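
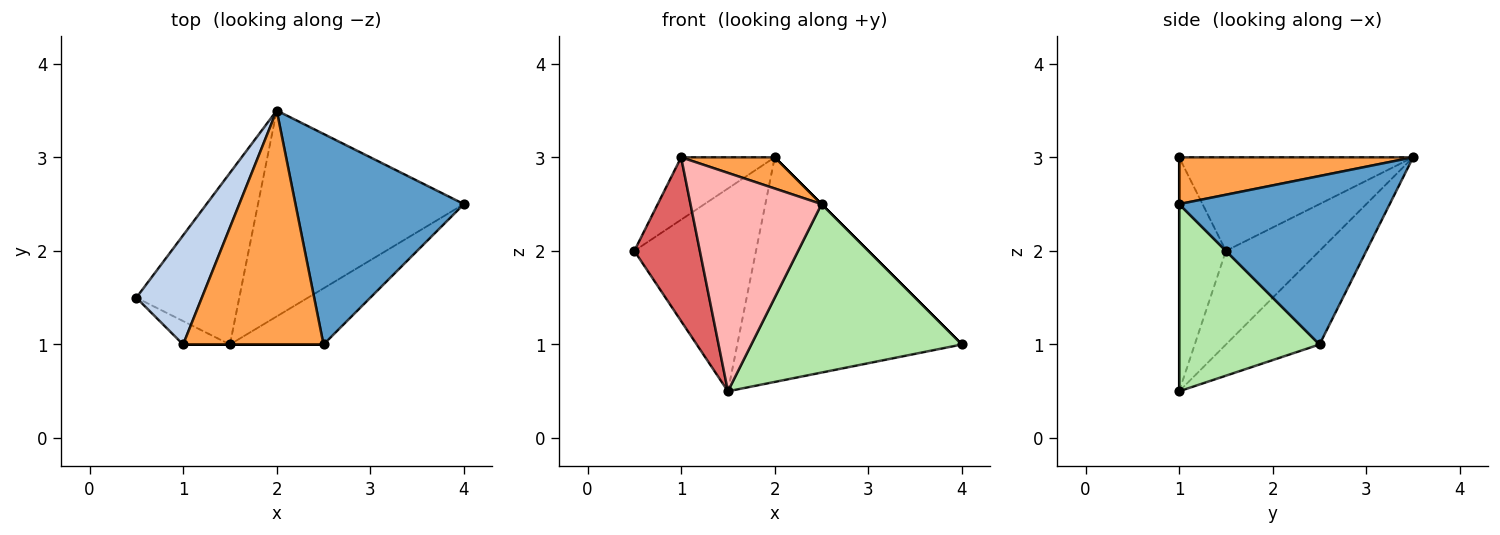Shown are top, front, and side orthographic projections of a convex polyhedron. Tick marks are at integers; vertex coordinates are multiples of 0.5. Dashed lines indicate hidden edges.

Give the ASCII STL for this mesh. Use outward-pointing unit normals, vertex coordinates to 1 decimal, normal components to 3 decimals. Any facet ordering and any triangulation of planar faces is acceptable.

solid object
 facet normal 0.707 0.000 0.707
  outer loop
   vertex 2.5 1.0 2.5
   vertex 4.0 2.5 1.0
   vertex 2.0 3.5 3.0
  endloop
 endfacet
 facet normal -0.778 0.311 0.545
  outer loop
   vertex 1.0 1.0 3.0
   vertex 2.0 3.5 3.0
   vertex 0.5 1.5 2.0
  endloop
 endfacet
 facet normal 0.314 -0.125 0.941
  outer loop
   vertex 1.0 1.0 3.0
   vertex 2.5 1.0 2.5
   vertex 2.0 3.5 3.0
  endloop
 endfacet
 facet normal -0.506 0.658 -0.557
  outer loop
   vertex 1.5 1.0 0.5
   vertex 0.5 1.5 2.0
   vertex 2.0 3.5 3.0
  endloop
 endfacet
 facet normal -0.294 0.705 -0.646
  outer loop
   vertex 1.5 1.0 0.5
   vertex 2.0 3.5 3.0
   vertex 4.0 2.5 1.0
  endloop
 endfacet
 facet normal 0.535 -0.802 -0.267
  outer loop
   vertex 1.5 1.0 0.5
   vertex 4.0 2.5 1.0
   vertex 2.5 1.0 2.5
  endloop
 endfacet
 facet normal -0.577 -0.808 -0.115
  outer loop
   vertex 1.5 1.0 0.5
   vertex 1.0 1.0 3.0
   vertex 0.5 1.5 2.0
  endloop
 endfacet
 facet normal 0.000 -1.000 0.000
  outer loop
   vertex 1.5 1.0 0.5
   vertex 2.5 1.0 2.5
   vertex 1.0 1.0 3.0
  endloop
 endfacet
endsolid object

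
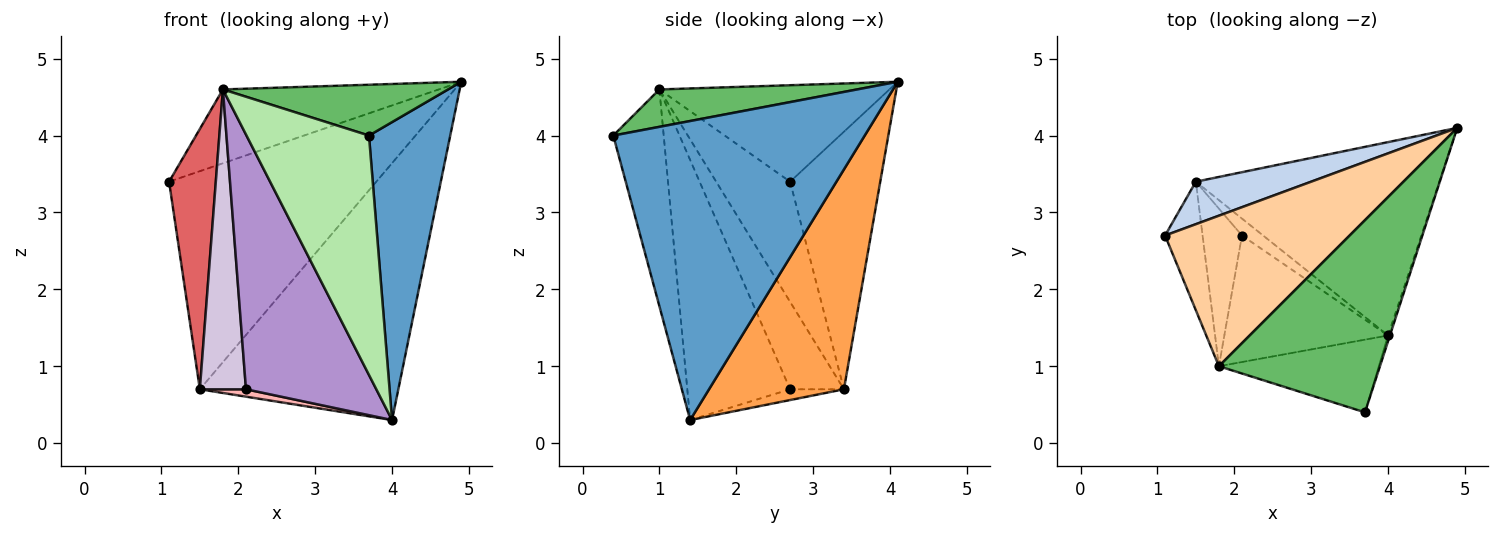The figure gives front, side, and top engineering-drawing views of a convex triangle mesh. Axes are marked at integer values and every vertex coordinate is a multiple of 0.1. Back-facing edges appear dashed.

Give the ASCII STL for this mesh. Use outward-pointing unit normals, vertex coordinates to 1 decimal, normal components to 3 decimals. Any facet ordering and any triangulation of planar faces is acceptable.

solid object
 facet normal 0.952 -0.307 -0.006
  outer loop
   vertex 4.0 1.4 0.3
   vertex 4.9 4.1 4.7
   vertex 3.7 0.4 4.0
  endloop
 endfacet
 facet normal -0.393 0.903 0.176
  outer loop
   vertex 1.5 3.4 0.7
   vertex 1.1 2.7 3.4
   vertex 4.9 4.1 4.7
  endloop
 endfacet
 facet normal 0.477 0.702 -0.528
  outer loop
   vertex 1.5 3.4 0.7
   vertex 4.9 4.1 4.7
   vertex 4.0 1.4 0.3
  endloop
 endfacet
 facet normal -0.425 0.399 0.813
  outer loop
   vertex 1.8 1.0 4.6
   vertex 4.9 4.1 4.7
   vertex 1.1 2.7 3.4
  endloop
 endfacet
 facet normal 0.219 -0.250 0.943
  outer loop
   vertex 1.8 1.0 4.6
   vertex 3.7 0.4 4.0
   vertex 4.9 4.1 4.7
  endloop
 endfacet
 facet normal -0.367 -0.890 -0.270
  outer loop
   vertex 1.8 1.0 4.6
   vertex 4.0 1.4 0.3
   vertex 3.7 0.4 4.0
  endloop
 endfacet
 facet normal -0.817 -0.517 -0.255
  outer loop
   vertex 1.8 1.0 4.6
   vertex 1.1 2.7 3.4
   vertex 1.5 3.4 0.7
  endloop
 endfacet
 facet normal -0.423 -0.362 -0.831
  outer loop
   vertex 2.1 2.7 0.7
   vertex 1.5 3.4 0.7
   vertex 4.0 1.4 0.3
  endloop
 endfacet
 facet normal -0.577 -0.732 -0.363
  outer loop
   vertex 2.1 2.7 0.7
   vertex 4.0 1.4 0.3
   vertex 1.8 1.0 4.6
  endloop
 endfacet
 facet normal -0.718 -0.616 -0.324
  outer loop
   vertex 2.1 2.7 0.7
   vertex 1.8 1.0 4.6
   vertex 1.5 3.4 0.7
  endloop
 endfacet
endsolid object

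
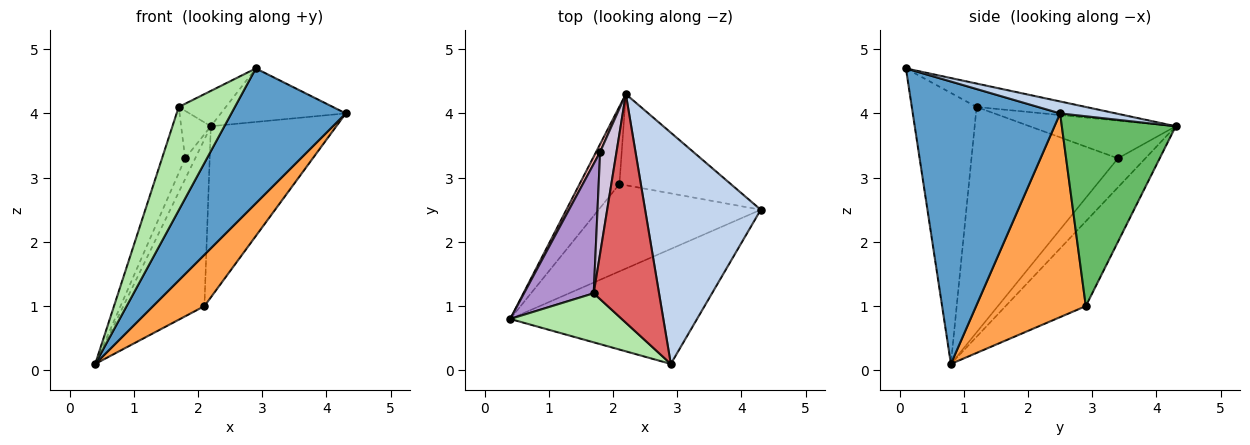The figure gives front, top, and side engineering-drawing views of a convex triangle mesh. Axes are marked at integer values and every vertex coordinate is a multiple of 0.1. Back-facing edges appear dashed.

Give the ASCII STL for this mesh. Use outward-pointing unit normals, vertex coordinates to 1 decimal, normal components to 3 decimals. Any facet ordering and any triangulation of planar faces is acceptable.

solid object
 facet normal 0.700 -0.543 -0.463
  outer loop
   vertex 2.9 0.1 4.7
   vertex 0.4 0.8 0.1
   vertex 4.3 2.5 4.0
  endloop
 endfacet
 facet normal 0.100 0.224 0.969
  outer loop
   vertex 2.9 0.1 4.7
   vertex 4.3 2.5 4.0
   vertex 2.2 4.3 3.8
  endloop
 endfacet
 facet normal 0.735 -0.344 -0.585
  outer loop
   vertex 2.1 2.9 1.0
   vertex 4.3 2.5 4.0
   vertex 0.4 0.8 0.1
  endloop
 endfacet
 facet normal -0.668 0.675 -0.314
  outer loop
   vertex 2.1 2.9 1.0
   vertex 0.4 0.8 0.1
   vertex 2.2 4.3 3.8
  endloop
 endfacet
 facet normal 0.625 0.689 -0.367
  outer loop
   vertex 2.1 2.9 1.0
   vertex 2.2 4.3 3.8
   vertex 4.3 2.5 4.0
  endloop
 endfacet
 facet normal -0.722 -0.625 0.297
  outer loop
   vertex 1.7 1.2 4.1
   vertex 0.4 0.8 0.1
   vertex 2.9 0.1 4.7
  endloop
 endfacet
 facet normal -0.334 0.144 0.932
  outer loop
   vertex 1.7 1.2 4.1
   vertex 2.9 0.1 4.7
   vertex 2.2 4.3 3.8
  endloop
 endfacet
 facet normal -0.931 0.342 0.130
  outer loop
   vertex 1.8 3.4 3.3
   vertex 2.2 4.3 3.8
   vertex 0.4 0.8 0.1
  endloop
 endfacet
 facet normal -0.945 0.149 0.292
  outer loop
   vertex 1.8 3.4 3.3
   vertex 0.4 0.8 0.1
   vertex 1.7 1.2 4.1
  endloop
 endfacet
 facet normal -0.902 0.183 0.391
  outer loop
   vertex 1.8 3.4 3.3
   vertex 1.7 1.2 4.1
   vertex 2.2 4.3 3.8
  endloop
 endfacet
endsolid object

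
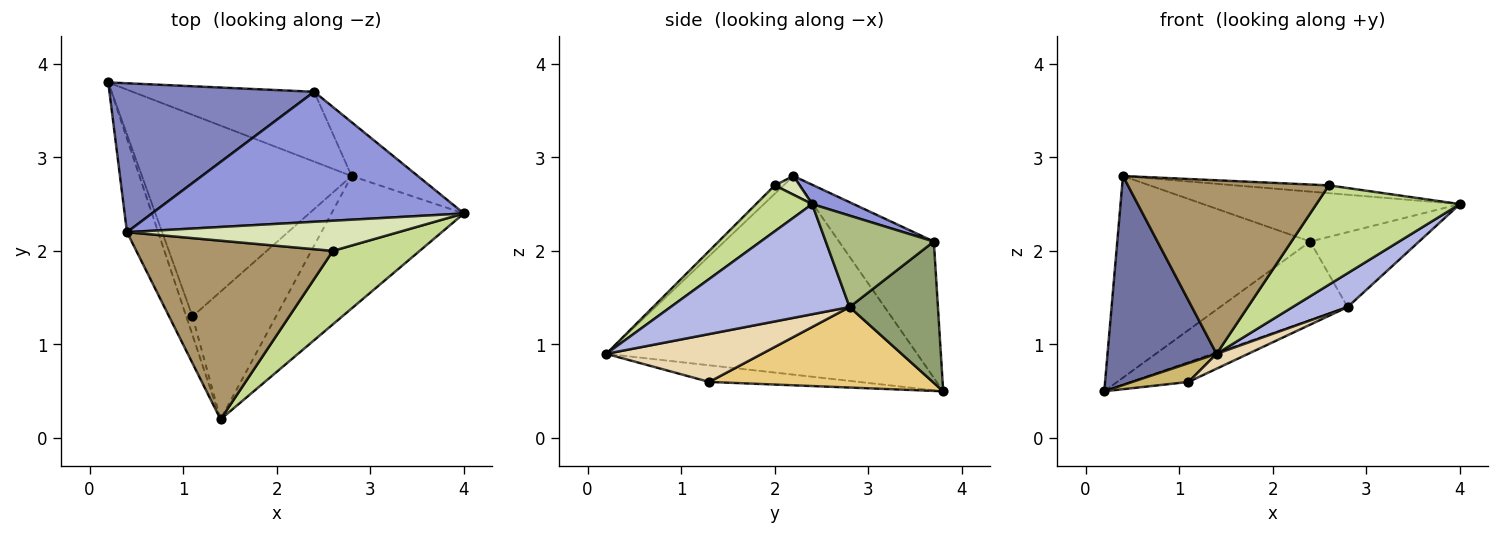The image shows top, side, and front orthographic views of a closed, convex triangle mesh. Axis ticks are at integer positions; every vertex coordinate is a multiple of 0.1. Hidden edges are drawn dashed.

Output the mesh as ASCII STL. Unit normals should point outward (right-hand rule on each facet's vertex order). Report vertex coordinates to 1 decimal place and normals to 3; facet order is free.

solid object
 facet normal -0.933 -0.327 -0.147
  outer loop
   vertex 0.4 2.2 2.8
   vertex 0.2 3.8 0.5
   vertex 1.4 0.2 0.9
  endloop
 endfacet
 facet normal -0.368 0.748 0.552
  outer loop
   vertex 2.4 3.7 2.1
   vertex 0.2 3.8 0.5
   vertex 0.4 2.2 2.8
  endloop
 endfacet
 facet normal 0.058 0.358 0.932
  outer loop
   vertex 2.4 3.7 2.1
   vertex 0.4 2.2 2.8
   vertex 4.0 2.4 2.5
  endloop
 endfacet
 facet normal 0.627 -0.193 -0.754
  outer loop
   vertex 2.8 2.8 1.4
   vertex 4.0 2.4 2.5
   vertex 1.4 0.2 0.9
  endloop
 endfacet
 facet normal 0.460 0.663 -0.590
  outer loop
   vertex 2.8 2.8 1.4
   vertex 0.2 3.8 0.5
   vertex 2.4 3.7 2.1
  endloop
 endfacet
 facet normal 0.627 0.632 -0.454
  outer loop
   vertex 2.8 2.8 1.4
   vertex 2.4 3.7 2.1
   vertex 4.0 2.4 2.5
  endloop
 endfacet
 facet normal 0.300 -0.767 0.567
  outer loop
   vertex 2.6 2.0 2.7
   vertex 1.4 0.2 0.9
   vertex 4.0 2.4 2.5
  endloop
 endfacet
 facet normal 0.067 0.250 0.966
  outer loop
   vertex 2.6 2.0 2.7
   vertex 4.0 2.4 2.5
   vertex 0.4 2.2 2.8
  endloop
 endfacet
 facet normal -0.031 -0.696 0.717
  outer loop
   vertex 2.6 2.0 2.7
   vertex 0.4 2.2 2.8
   vertex 1.4 0.2 0.9
  endloop
 endfacet
 facet normal -0.883 -0.331 -0.331
  outer loop
   vertex 1.1 1.3 0.6
   vertex 1.4 0.2 0.9
   vertex 0.2 3.8 0.5
  endloop
 endfacet
 facet normal 0.357 0.091 -0.930
  outer loop
   vertex 1.1 1.3 0.6
   vertex 0.2 3.8 0.5
   vertex 2.8 2.8 1.4
  endloop
 endfacet
 facet normal 0.495 -0.100 -0.863
  outer loop
   vertex 1.1 1.3 0.6
   vertex 2.8 2.8 1.4
   vertex 1.4 0.2 0.9
  endloop
 endfacet
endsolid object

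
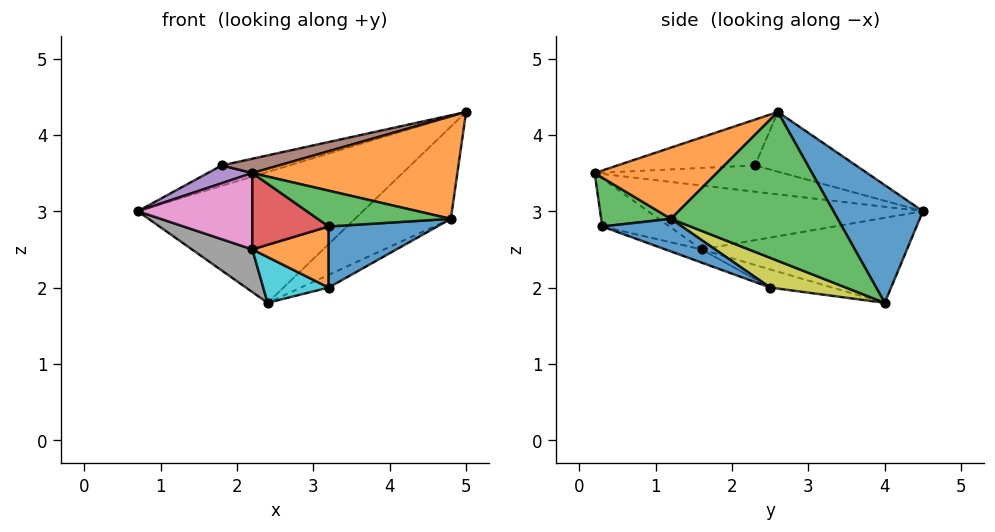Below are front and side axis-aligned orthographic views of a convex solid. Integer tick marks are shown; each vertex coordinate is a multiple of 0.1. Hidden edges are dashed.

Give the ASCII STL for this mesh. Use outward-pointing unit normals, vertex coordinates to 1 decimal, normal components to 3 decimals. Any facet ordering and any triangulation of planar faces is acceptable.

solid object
 facet normal 0.366 0.921 0.135
  outer loop
   vertex 2.4 4.0 1.8
   vertex 0.7 4.5 3.0
   vertex 5.0 2.6 4.3
  endloop
 endfacet
 facet normal 0.402 -0.675 0.618
  outer loop
   vertex 4.8 1.2 2.9
   vertex 5.0 2.6 4.3
   vertex 2.2 0.2 3.5
  endloop
 endfacet
 facet normal 0.736 0.423 -0.528
  outer loop
   vertex 4.8 1.2 2.9
   vertex 2.4 4.0 1.8
   vertex 5.0 2.6 4.3
  endloop
 endfacet
 facet normal -0.225 0.150 0.963
  outer loop
   vertex 1.8 2.3 3.6
   vertex 5.0 2.6 4.3
   vertex 0.7 4.5 3.0
  endloop
 endfacet
 facet normal -0.709 -0.168 0.685
  outer loop
   vertex 1.8 2.3 3.6
   vertex 0.7 4.5 3.0
   vertex 2.2 0.2 3.5
  endloop
 endfacet
 facet normal -0.205 -0.086 0.975
  outer loop
   vertex 1.8 2.3 3.6
   vertex 2.2 0.2 3.5
   vertex 5.0 2.6 4.3
  endloop
 endfacet
 facet normal -0.813 -0.339 -0.474
  outer loop
   vertex 2.2 1.6 2.5
   vertex 2.2 0.2 3.5
   vertex 0.7 4.5 3.0
  endloop
 endfacet
 facet normal -0.602 -0.177 -0.779
  outer loop
   vertex 2.2 1.6 2.5
   vertex 0.7 4.5 3.0
   vertex 2.4 4.0 1.8
  endloop
 endfacet
 facet normal 0.610 0.224 -0.761
  outer loop
   vertex 3.2 2.5 2.0
   vertex 2.4 4.0 1.8
   vertex 4.8 1.2 2.9
  endloop
 endfacet
 facet normal -0.241 -0.253 -0.937
  outer loop
   vertex 3.2 2.5 2.0
   vertex 2.2 1.6 2.5
   vertex 2.4 4.0 1.8
  endloop
 endfacet
 facet normal 0.243 -0.331 -0.912
  outer loop
   vertex 3.2 0.3 2.8
   vertex 3.2 2.5 2.0
   vertex 4.8 1.2 2.9
  endloop
 endfacet
 facet normal -0.160 -0.337 -0.928
  outer loop
   vertex 3.2 0.3 2.8
   vertex 2.2 1.6 2.5
   vertex 3.2 2.5 2.0
  endloop
 endfacet
 facet normal 0.409 -0.780 0.473
  outer loop
   vertex 3.2 0.3 2.8
   vertex 4.8 1.2 2.9
   vertex 2.2 0.2 3.5
  endloop
 endfacet
 facet normal -0.455 -0.517 -0.724
  outer loop
   vertex 3.2 0.3 2.8
   vertex 2.2 0.2 3.5
   vertex 2.2 1.6 2.5
  endloop
 endfacet
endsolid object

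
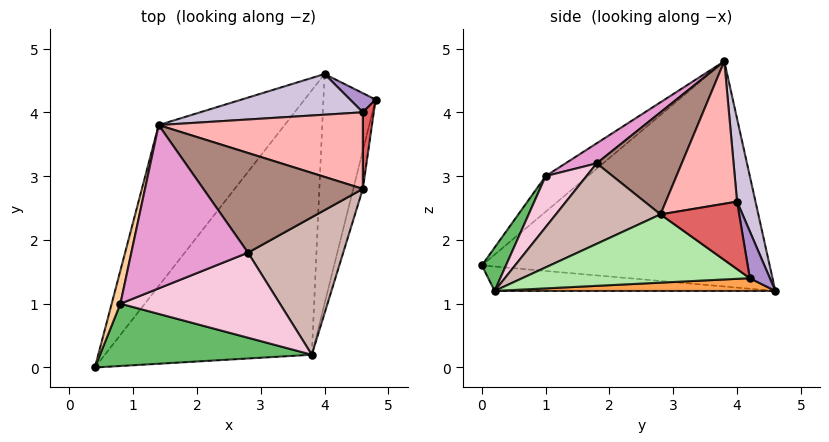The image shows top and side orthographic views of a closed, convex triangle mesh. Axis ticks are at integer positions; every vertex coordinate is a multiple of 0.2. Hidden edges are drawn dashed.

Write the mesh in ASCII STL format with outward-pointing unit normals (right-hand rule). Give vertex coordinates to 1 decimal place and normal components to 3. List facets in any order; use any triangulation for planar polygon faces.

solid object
 facet normal -0.735 0.539 -0.411
  outer loop
   vertex 4.0 4.6 1.2
   vertex 0.4 0.0 1.6
   vertex 1.4 3.8 4.8
  endloop
 endfacet
 facet normal -0.117 0.005 -0.993
  outer loop
   vertex 3.8 0.2 1.2
   vertex 0.4 0.0 1.6
   vertex 4.0 4.6 1.2
  endloop
 endfacet
 facet normal 0.237 -0.011 -0.971
  outer loop
   vertex 3.8 0.2 1.2
   vertex 4.0 4.6 1.2
   vertex 4.8 4.2 1.4
  endloop
 endfacet
 facet normal -0.970 0.055 0.238
  outer loop
   vertex 0.8 1.0 3.0
   vertex 1.4 3.8 4.8
   vertex 0.4 0.0 1.6
  endloop
 endfacet
 facet normal 0.114 -0.824 0.556
  outer loop
   vertex 0.8 1.0 3.0
   vertex 0.4 0.0 1.6
   vertex 3.8 0.2 1.2
  endloop
 endfacet
 facet normal 0.963 -0.234 -0.135
  outer loop
   vertex 4.6 2.8 2.4
   vertex 3.8 0.2 1.2
   vertex 4.8 4.2 1.4
  endloop
 endfacet
 facet normal 0.987 -0.027 0.160
  outer loop
   vertex 4.6 4.0 2.6
   vertex 4.6 2.8 2.4
   vertex 4.8 4.2 1.4
  endloop
 endfacet
 facet normal 0.567 -0.135 0.812
  outer loop
   vertex 4.6 4.0 2.6
   vertex 1.4 3.8 4.8
   vertex 4.6 2.8 2.4
  endloop
 endfacet
 facet normal 0.393 0.894 0.215
  outer loop
   vertex 4.6 4.0 2.6
   vertex 4.8 4.2 1.4
   vertex 4.0 4.6 1.2
  endloop
 endfacet
 facet normal 0.167 0.930 0.327
  outer loop
   vertex 4.6 4.0 2.6
   vertex 4.0 4.6 1.2
   vertex 1.4 3.8 4.8
  endloop
 endfacet
 facet normal 0.517 -0.284 0.808
  outer loop
   vertex 2.8 1.8 3.2
   vertex 4.6 2.8 2.4
   vertex 1.4 3.8 4.8
  endloop
 endfacet
 facet normal 0.565 -0.483 0.669
  outer loop
   vertex 2.8 1.8 3.2
   vertex 3.8 0.2 1.2
   vertex 4.6 2.8 2.4
  endloop
 endfacet
 facet normal 0.141 -0.557 0.819
  outer loop
   vertex 2.8 1.8 3.2
   vertex 1.4 3.8 4.8
   vertex 0.8 1.0 3.0
  endloop
 endfacet
 facet normal 0.216 -0.707 0.673
  outer loop
   vertex 2.8 1.8 3.2
   vertex 0.8 1.0 3.0
   vertex 3.8 0.2 1.2
  endloop
 endfacet
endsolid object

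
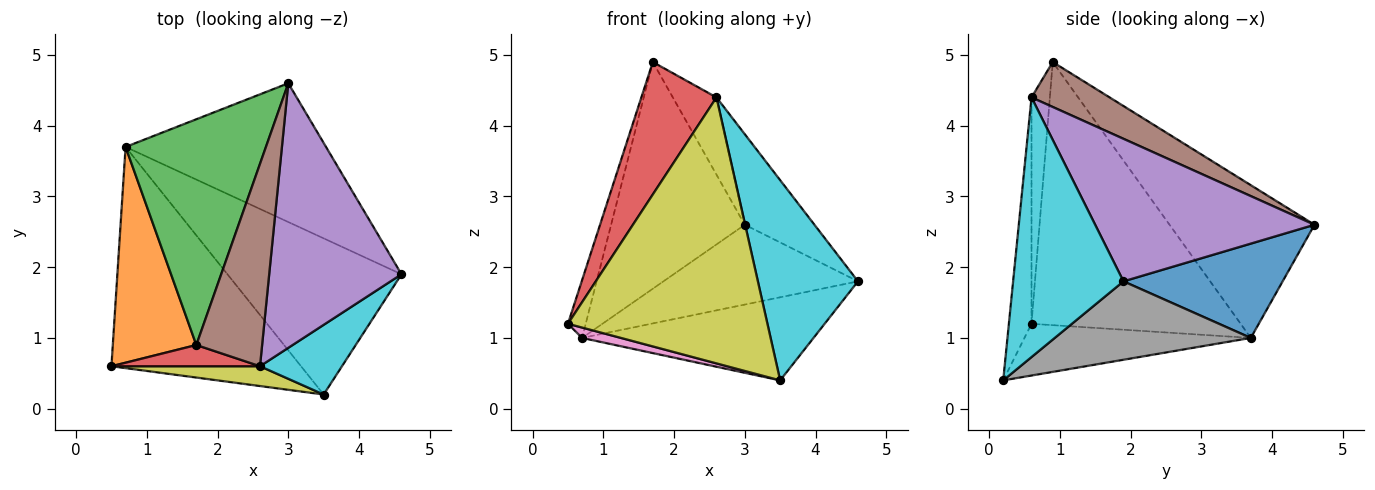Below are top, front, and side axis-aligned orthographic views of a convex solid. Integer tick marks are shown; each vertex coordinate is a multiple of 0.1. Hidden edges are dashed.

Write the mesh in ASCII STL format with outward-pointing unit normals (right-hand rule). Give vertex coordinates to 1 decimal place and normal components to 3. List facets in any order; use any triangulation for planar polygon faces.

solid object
 facet normal 0.378 0.462 -0.803
  outer loop
   vertex 0.7 3.7 1.0
   vertex 3.0 4.6 2.6
   vertex 4.6 1.9 1.8
  endloop
 endfacet
 facet normal -0.950 0.081 0.302
  outer loop
   vertex 0.7 3.7 1.0
   vertex 0.5 0.6 1.2
   vertex 1.7 0.9 4.9
  endloop
 endfacet
 facet normal -0.609 0.562 0.560
  outer loop
   vertex 0.7 3.7 1.0
   vertex 1.7 0.9 4.9
   vertex 3.0 4.6 2.6
  endloop
 endfacet
 facet normal -0.234 -0.960 0.154
  outer loop
   vertex 2.6 0.6 4.4
   vertex 1.7 0.9 4.9
   vertex 0.5 0.6 1.2
  endloop
 endfacet
 facet normal 0.714 0.227 0.663
  outer loop
   vertex 2.6 0.6 4.4
   vertex 4.6 1.9 1.8
   vertex 3.0 4.6 2.6
  endloop
 endfacet
 facet normal 0.538 0.301 0.788
  outer loop
   vertex 2.6 0.6 4.4
   vertex 3.0 4.6 2.6
   vertex 1.7 0.9 4.9
  endloop
 endfacet
 facet normal -0.263 -0.045 -0.964
  outer loop
   vertex 3.5 0.2 0.4
   vertex 0.5 0.6 1.2
   vertex 0.7 3.7 1.0
  endloop
 endfacet
 facet normal 0.370 0.436 -0.820
  outer loop
   vertex 3.5 0.2 0.4
   vertex 0.7 3.7 1.0
   vertex 4.6 1.9 1.8
  endloop
 endfacet
 facet normal -0.112 -0.991 0.074
  outer loop
   vertex 3.5 0.2 0.4
   vertex 2.6 0.6 4.4
   vertex 0.5 0.6 1.2
  endloop
 endfacet
 facet normal 0.721 -0.654 0.228
  outer loop
   vertex 3.5 0.2 0.4
   vertex 4.6 1.9 1.8
   vertex 2.6 0.6 4.4
  endloop
 endfacet
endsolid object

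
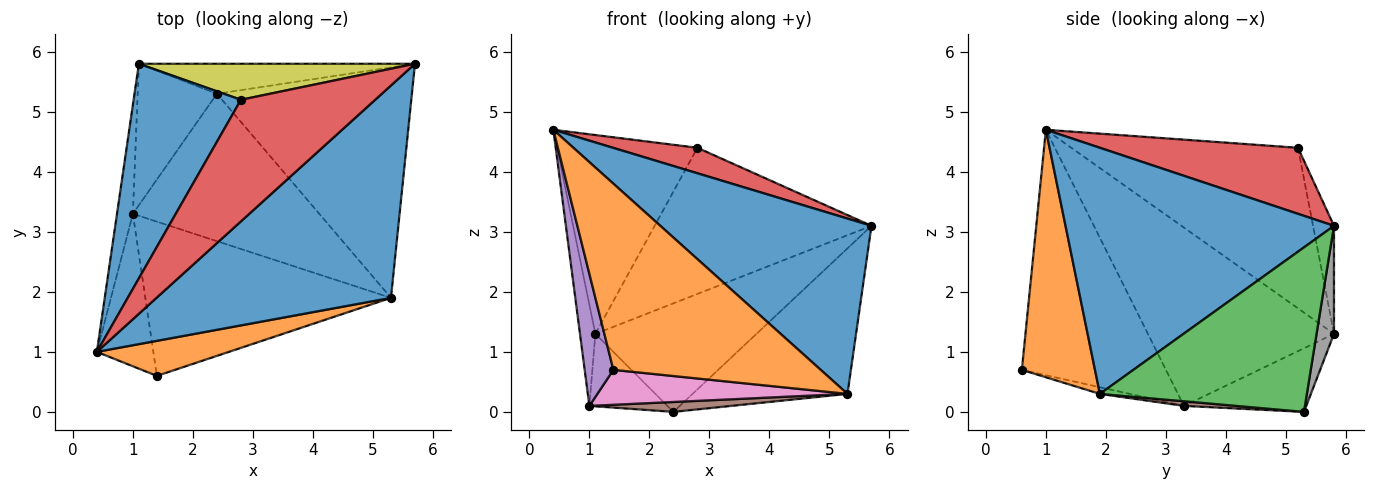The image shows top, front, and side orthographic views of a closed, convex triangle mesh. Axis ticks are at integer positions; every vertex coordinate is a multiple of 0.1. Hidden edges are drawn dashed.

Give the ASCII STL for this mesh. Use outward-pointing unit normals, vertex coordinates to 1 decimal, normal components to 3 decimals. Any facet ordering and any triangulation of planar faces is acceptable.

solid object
 facet normal 0.629 -0.495 0.599
  outer loop
   vertex 5.3 1.9 0.3
   vertex 5.7 5.8 3.1
   vertex 0.4 1.0 4.7
  endloop
 endfacet
 facet normal 0.327 -0.929 0.175
  outer loop
   vertex 5.3 1.9 0.3
   vertex 0.4 1.0 4.7
   vertex 1.4 0.6 0.7
  endloop
 endfacet
 facet normal 0.581 0.435 -0.688
  outer loop
   vertex 5.3 1.9 0.3
   vertex 2.4 5.3 0.0
   vertex 5.7 5.8 3.1
  endloop
 endfacet
 facet normal 0.434 -0.185 0.882
  outer loop
   vertex 2.8 5.2 4.4
   vertex 0.4 1.0 4.7
   vertex 5.7 5.8 3.1
  endloop
 endfacet
 facet normal -0.957 -0.191 -0.220
  outer loop
   vertex 1.0 3.3 0.1
   vertex 1.4 0.6 0.7
   vertex 0.4 1.0 4.7
  endloop
 endfacet
 facet normal 0.025 -0.067 -0.997
  outer loop
   vertex 1.0 3.3 0.1
   vertex 2.4 5.3 0.0
   vertex 5.3 1.9 0.3
  endloop
 endfacet
 facet normal -0.026 -0.221 -0.975
  outer loop
   vertex 1.0 3.3 0.1
   vertex 5.3 1.9 0.3
   vertex 1.4 0.6 0.7
  endloop
 endfacet
 facet normal 0.104 0.959 -0.265
  outer loop
   vertex 1.1 5.8 1.3
   vertex 5.7 5.8 3.1
   vertex 2.4 5.3 0.0
  endloop
 endfacet
 facet normal -0.093 0.967 0.238
  outer loop
   vertex 1.1 5.8 1.3
   vertex 2.8 5.2 4.4
   vertex 5.7 5.8 3.1
  endloop
 endfacet
 facet normal -0.581 0.371 -0.724
  outer loop
   vertex 1.1 5.8 1.3
   vertex 2.4 5.3 0.0
   vertex 1.0 3.3 0.1
  endloop
 endfacet
 facet normal -0.739 0.458 0.494
  outer loop
   vertex 1.1 5.8 1.3
   vertex 0.4 1.0 4.7
   vertex 2.8 5.2 4.4
  endloop
 endfacet
 facet normal -0.993 0.082 -0.088
  outer loop
   vertex 1.1 5.8 1.3
   vertex 1.0 3.3 0.1
   vertex 0.4 1.0 4.7
  endloop
 endfacet
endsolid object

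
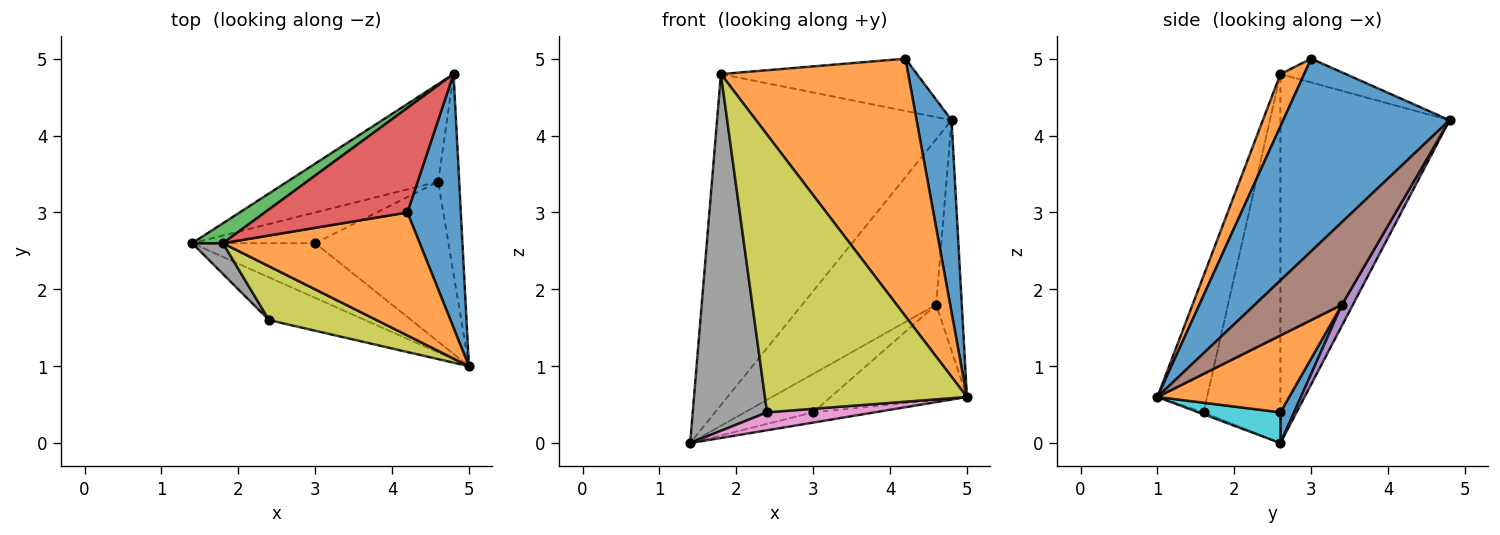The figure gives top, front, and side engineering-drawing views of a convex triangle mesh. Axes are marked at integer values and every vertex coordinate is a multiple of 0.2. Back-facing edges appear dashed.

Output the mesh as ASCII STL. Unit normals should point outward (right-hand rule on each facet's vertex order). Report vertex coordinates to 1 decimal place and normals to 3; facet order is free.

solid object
 facet normal 0.944 -0.198 0.262
  outer loop
   vertex 4.2 3.0 5.0
   vertex 5.0 1.0 0.6
   vertex 4.8 4.8 4.2
  endloop
 endfacet
 facet normal 0.114 -0.897 0.428
  outer loop
   vertex 1.8 2.6 4.8
   vertex 5.0 1.0 0.6
   vertex 4.2 3.0 5.0
  endloop
 endfacet
 facet normal -0.584 0.810 0.049
  outer loop
   vertex 1.8 2.6 4.8
   vertex 4.8 4.8 4.2
   vertex 1.4 2.6 0.0
  endloop
 endfacet
 facet normal -0.147 0.442 0.885
  outer loop
   vertex 1.8 2.6 4.8
   vertex 4.2 3.0 5.0
   vertex 4.8 4.8 4.2
  endloop
 endfacet
 facet normal 0.070 0.859 -0.507
  outer loop
   vertex 4.6 3.4 1.8
   vertex 1.4 2.6 0.0
   vertex 4.8 4.8 4.2
  endloop
 endfacet
 facet normal 0.932 0.274 -0.238
  outer loop
   vertex 4.6 3.4 1.8
   vertex 4.8 4.8 4.2
   vertex 5.0 1.0 0.6
  endloop
 endfacet
 facet normal -0.018 -0.387 -0.922
  outer loop
   vertex 2.4 1.6 0.4
   vertex 1.4 2.6 0.0
   vertex 5.0 1.0 0.6
  endloop
 endfacet
 facet normal -0.718 -0.694 0.060
  outer loop
   vertex 2.4 1.6 0.4
   vertex 1.8 2.6 4.8
   vertex 1.4 2.6 0.0
  endloop
 endfacet
 facet normal -0.234 -0.954 0.185
  outer loop
   vertex 2.4 1.6 0.4
   vertex 5.0 1.0 0.6
   vertex 1.8 2.6 4.8
  endloop
 endfacet
 facet normal 0.239 0.179 -0.954
  outer loop
   vertex 3.0 2.6 0.4
   vertex 5.0 1.0 0.6
   vertex 1.4 2.6 0.0
  endloop
 endfacet
 facet normal 0.154 0.772 -0.617
  outer loop
   vertex 3.0 2.6 0.4
   vertex 1.4 2.6 0.0
   vertex 4.6 3.4 1.8
  endloop
 endfacet
 facet normal 0.444 0.459 -0.770
  outer loop
   vertex 3.0 2.6 0.4
   vertex 4.6 3.4 1.8
   vertex 5.0 1.0 0.6
  endloop
 endfacet
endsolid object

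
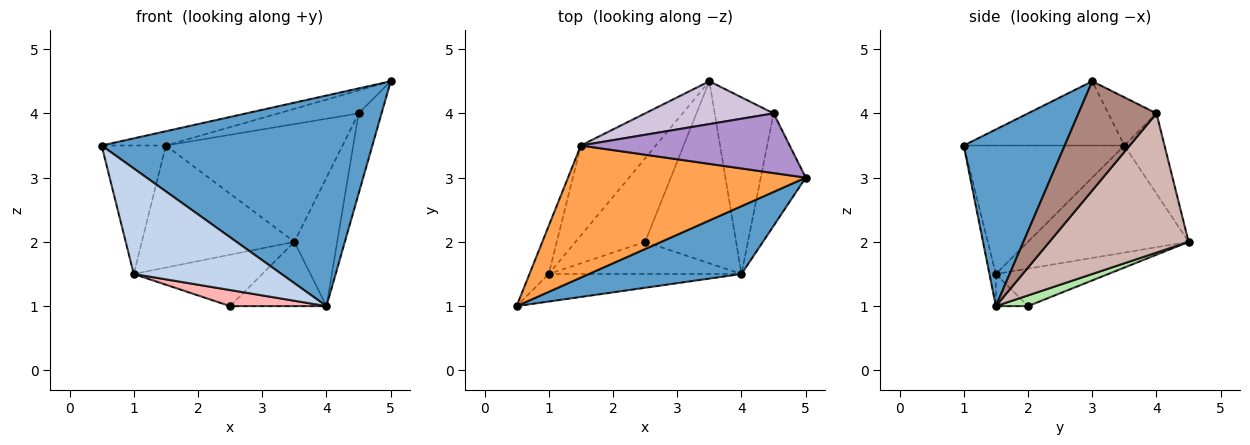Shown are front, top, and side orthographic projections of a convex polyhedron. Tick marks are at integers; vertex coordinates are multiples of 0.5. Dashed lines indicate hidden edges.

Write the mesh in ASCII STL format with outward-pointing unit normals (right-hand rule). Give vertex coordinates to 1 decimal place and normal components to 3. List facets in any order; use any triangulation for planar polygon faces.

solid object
 facet normal 0.334 -0.897 0.289
  outer loop
   vertex 4.0 1.5 1.0
   vertex 5.0 3.0 4.5
   vertex 0.5 1.0 3.5
  endloop
 endfacet
 facet normal -0.042 -0.967 -0.252
  outer loop
   vertex 1.0 1.5 1.5
   vertex 4.0 1.5 1.0
   vertex 0.5 1.0 3.5
  endloop
 endfacet
 facet normal -0.259 0.104 0.960
  outer loop
   vertex 1.5 3.5 3.5
   vertex 0.5 1.0 3.5
   vertex 5.0 3.0 4.5
  endloop
 endfacet
 facet normal -0.920 0.368 -0.138
  outer loop
   vertex 1.5 3.5 3.5
   vertex 1.0 1.5 1.5
   vertex 0.5 1.0 3.5
  endloop
 endfacet
 facet normal -0.647 0.614 -0.453
  outer loop
   vertex 1.5 3.5 3.5
   vertex 3.5 4.5 2.0
   vertex 1.0 1.5 1.5
  endloop
 endfacet
 facet normal 0.110 0.331 -0.937
  outer loop
   vertex 2.5 2.0 1.0
   vertex 3.5 4.5 2.0
   vertex 4.0 1.5 1.0
  endloop
 endfacet
 facet normal -0.417 0.476 -0.774
  outer loop
   vertex 2.5 2.0 1.0
   vertex 1.0 1.5 1.5
   vertex 3.5 4.5 2.0
  endloop
 endfacet
 facet normal -0.147 -0.442 -0.885
  outer loop
   vertex 2.5 2.0 1.0
   vertex 4.0 1.5 1.0
   vertex 1.0 1.5 1.5
  endloop
 endfacet
 facet normal -0.211 0.351 0.912
  outer loop
   vertex 4.5 4.0 4.0
   vertex 1.5 3.5 3.5
   vertex 5.0 3.0 4.5
  endloop
 endfacet
 facet normal -0.209 0.919 0.334
  outer loop
   vertex 4.5 4.0 4.0
   vertex 3.5 4.5 2.0
   vertex 1.5 3.5 3.5
  endloop
 endfacet
 facet normal 0.892 0.262 -0.367
  outer loop
   vertex 4.5 4.0 4.0
   vertex 5.0 3.0 4.5
   vertex 4.0 1.5 1.0
  endloop
 endfacet
 facet normal 0.886 0.273 -0.375
  outer loop
   vertex 4.5 4.0 4.0
   vertex 4.0 1.5 1.0
   vertex 3.5 4.5 2.0
  endloop
 endfacet
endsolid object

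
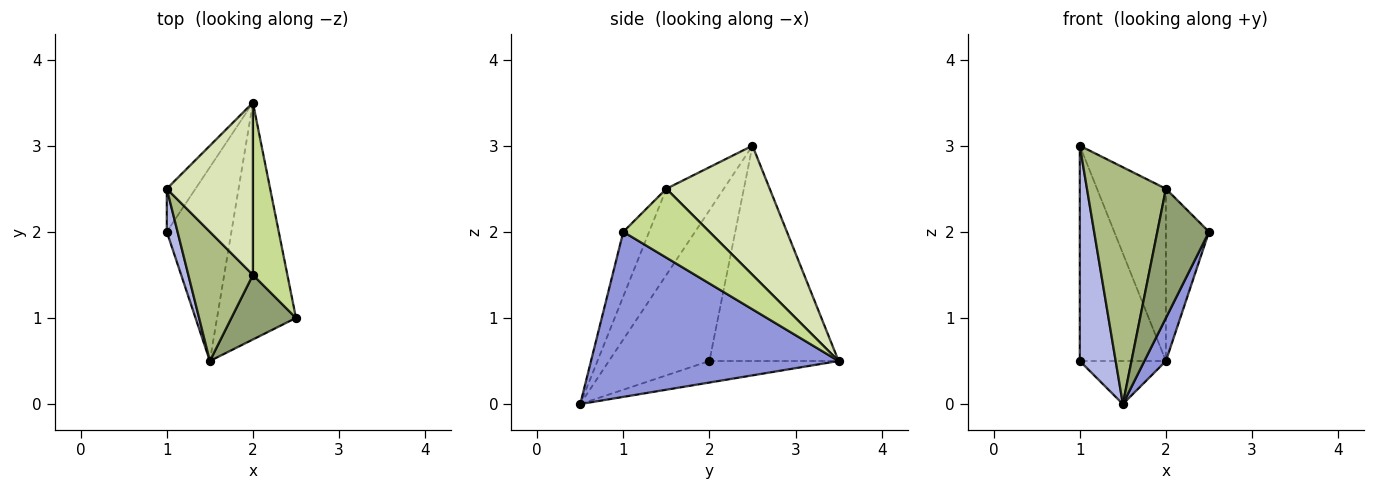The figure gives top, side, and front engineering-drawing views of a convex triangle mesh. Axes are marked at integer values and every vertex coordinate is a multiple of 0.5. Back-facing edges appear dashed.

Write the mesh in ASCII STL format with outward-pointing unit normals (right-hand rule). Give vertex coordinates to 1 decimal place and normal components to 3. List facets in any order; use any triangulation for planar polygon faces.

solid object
 facet normal -0.827 0.551 -0.110
  outer loop
   vertex 1.0 2.5 3.0
   vertex 2.0 3.5 0.5
   vertex 1.0 2.0 0.5
  endloop
 endfacet
 facet normal -0.309 0.206 -0.928
  outer loop
   vertex 1.5 0.5 0.0
   vertex 1.0 2.0 0.5
   vertex 2.0 3.5 0.5
  endloop
 endfacet
 facet normal 0.899 -0.078 -0.430
  outer loop
   vertex 1.5 0.5 0.0
   vertex 2.0 3.5 0.5
   vertex 2.5 1.0 2.0
  endloop
 endfacet
 facet normal -0.940 -0.336 0.067
  outer loop
   vertex 1.5 0.5 0.0
   vertex 1.0 2.5 3.0
   vertex 1.0 2.0 0.5
  endloop
 endfacet
 facet normal -0.408 -0.816 0.408
  outer loop
   vertex 2.0 1.5 2.5
   vertex 1.5 0.5 0.0
   vertex 2.5 1.0 2.0
  endloop
 endfacet
 facet normal -0.538 -0.740 0.404
  outer loop
   vertex 2.0 1.5 2.5
   vertex 1.0 2.5 3.0
   vertex 1.5 0.5 0.0
  endloop
 endfacet
 facet normal 0.816 0.408 0.408
  outer loop
   vertex 2.0 1.5 2.5
   vertex 2.5 1.0 2.0
   vertex 2.0 3.5 0.5
  endloop
 endfacet
 facet normal 0.728 0.485 0.485
  outer loop
   vertex 2.0 1.5 2.5
   vertex 2.0 3.5 0.5
   vertex 1.0 2.5 3.0
  endloop
 endfacet
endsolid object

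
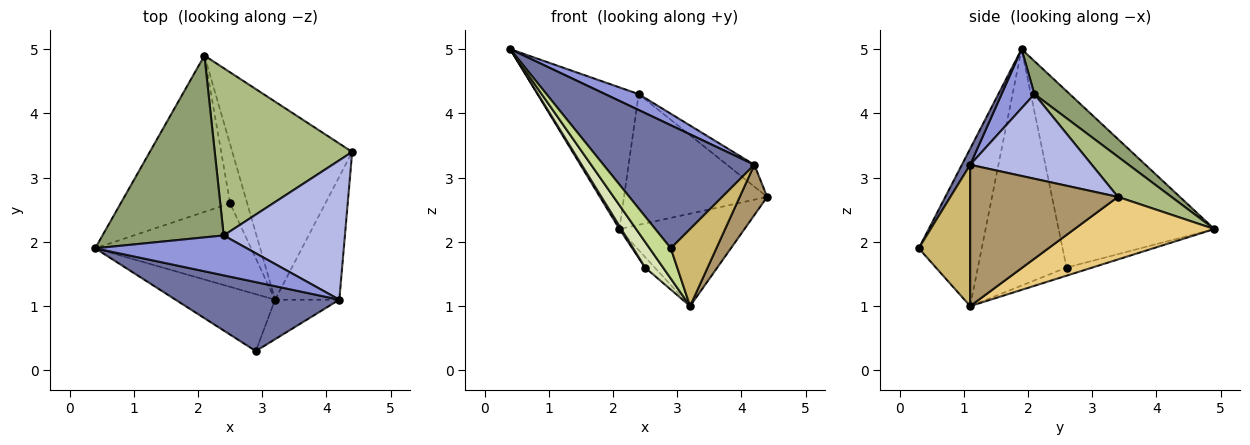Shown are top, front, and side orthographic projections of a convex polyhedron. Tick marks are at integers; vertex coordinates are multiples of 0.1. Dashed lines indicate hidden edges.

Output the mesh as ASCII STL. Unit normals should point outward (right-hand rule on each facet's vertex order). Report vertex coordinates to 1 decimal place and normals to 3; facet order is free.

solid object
 facet normal 0.048 -0.871 0.488
  outer loop
   vertex 4.2 1.1 3.2
   vertex 0.4 1.9 5.0
   vertex 2.9 0.3 1.9
  endloop
 endfacet
 facet normal -0.850 -0.010 -0.527
  outer loop
   vertex 2.5 2.6 1.6
   vertex 0.4 1.9 5.0
   vertex 2.1 4.9 2.2
  endloop
 endfacet
 facet normal 0.341 -0.348 0.873
  outer loop
   vertex 2.4 2.1 4.3
   vertex 0.4 1.9 5.0
   vertex 4.2 1.1 3.2
  endloop
 endfacet
 facet normal 0.568 0.127 0.813
  outer loop
   vertex 2.4 2.1 4.3
   vertex 4.2 1.1 3.2
   vertex 4.4 3.4 2.7
  endloop
 endfacet
 facet normal 0.210 0.601 0.771
  outer loop
   vertex 2.4 2.1 4.3
   vertex 2.1 4.9 2.2
   vertex 0.4 1.9 5.0
  endloop
 endfacet
 facet normal 0.224 0.600 0.768
  outer loop
   vertex 2.4 2.1 4.3
   vertex 4.4 3.4 2.7
   vertex 2.1 4.9 2.2
  endloop
 endfacet
 facet normal -0.813 -0.274 -0.514
  outer loop
   vertex 3.2 1.1 1.0
   vertex 2.9 0.3 1.9
   vertex 0.4 1.9 5.0
  endloop
 endfacet
 facet normal -0.823 -0.167 -0.543
  outer loop
   vertex 3.2 1.1 1.0
   vertex 0.4 1.9 5.0
   vertex 2.5 2.6 1.6
  endloop
 endfacet
 facet normal 0.898 -0.167 -0.408
  outer loop
   vertex 3.2 1.1 1.0
   vertex 4.4 3.4 2.7
   vertex 4.2 1.1 3.2
  endloop
 endfacet
 facet normal 0.708 -0.628 -0.322
  outer loop
   vertex 3.2 1.1 1.0
   vertex 4.2 1.1 3.2
   vertex 2.9 0.3 1.9
  endloop
 endfacet
 facet normal 0.427 0.382 -0.819
  outer loop
   vertex 3.2 1.1 1.0
   vertex 2.1 4.9 2.2
   vertex 4.4 3.4 2.7
  endloop
 endfacet
 facet normal -0.424 0.159 -0.892
  outer loop
   vertex 3.2 1.1 1.0
   vertex 2.5 2.6 1.6
   vertex 2.1 4.9 2.2
  endloop
 endfacet
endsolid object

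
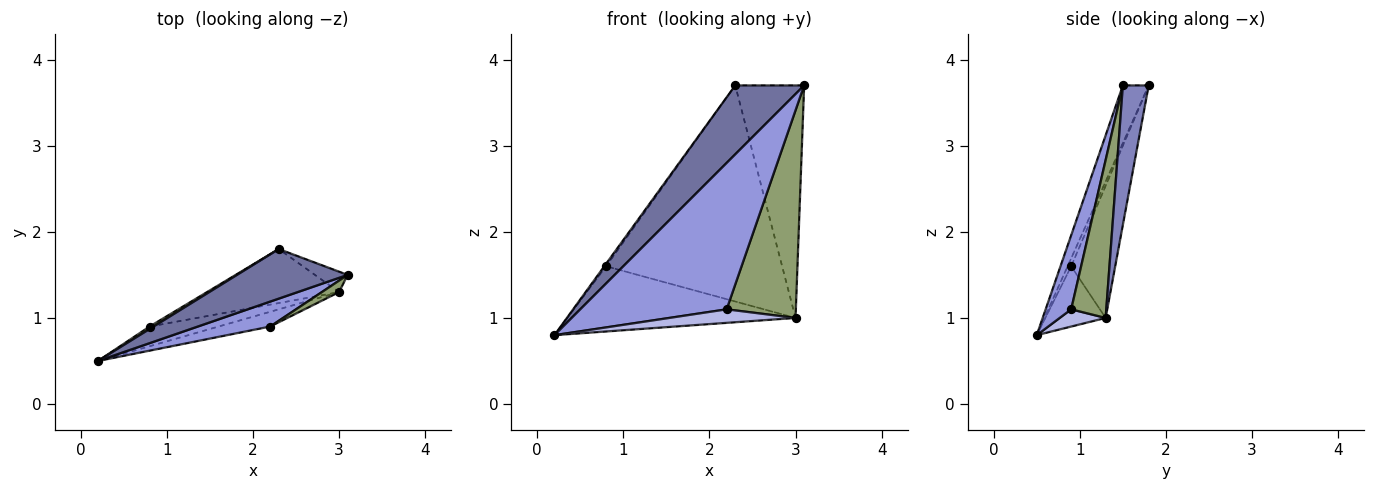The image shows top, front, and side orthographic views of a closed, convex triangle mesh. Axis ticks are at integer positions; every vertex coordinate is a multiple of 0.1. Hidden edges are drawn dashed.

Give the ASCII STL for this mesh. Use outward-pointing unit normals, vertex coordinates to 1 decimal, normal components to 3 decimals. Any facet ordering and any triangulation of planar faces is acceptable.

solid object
 facet normal -0.291 -0.776 0.559
  outer loop
   vertex 2.3 1.8 3.7
   vertex 0.2 0.5 0.8
   vertex 3.1 1.5 3.7
  endloop
 endfacet
 facet normal 0.350 0.933 -0.082
  outer loop
   vertex 3.0 1.3 1.0
   vertex 2.3 1.8 3.7
   vertex 3.1 1.5 3.7
  endloop
 endfacet
 facet normal 0.169 -0.972 0.166
  outer loop
   vertex 2.2 0.9 1.1
   vertex 3.1 1.5 3.7
   vertex 0.2 0.5 0.8
  endloop
 endfacet
 facet normal 0.239 -0.656 -0.716
  outer loop
   vertex 2.2 0.9 1.1
   vertex 0.2 0.5 0.8
   vertex 3.0 1.3 1.0
  endloop
 endfacet
 facet normal 0.452 -0.891 0.049
  outer loop
   vertex 2.2 0.9 1.1
   vertex 3.0 1.3 1.0
   vertex 3.1 1.5 3.7
  endloop
 endfacet
 facet normal -0.816 0.408 0.408
  outer loop
   vertex 0.8 0.9 1.6
   vertex 0.2 0.5 0.8
   vertex 2.3 1.8 3.7
  endloop
 endfacet
 facet normal -0.245 0.928 -0.280
  outer loop
   vertex 0.8 0.9 1.6
   vertex 3.0 1.3 1.0
   vertex 0.2 0.5 0.8
  endloop
 endfacet
 facet normal -0.236 0.943 -0.236
  outer loop
   vertex 0.8 0.9 1.6
   vertex 2.3 1.8 3.7
   vertex 3.0 1.3 1.0
  endloop
 endfacet
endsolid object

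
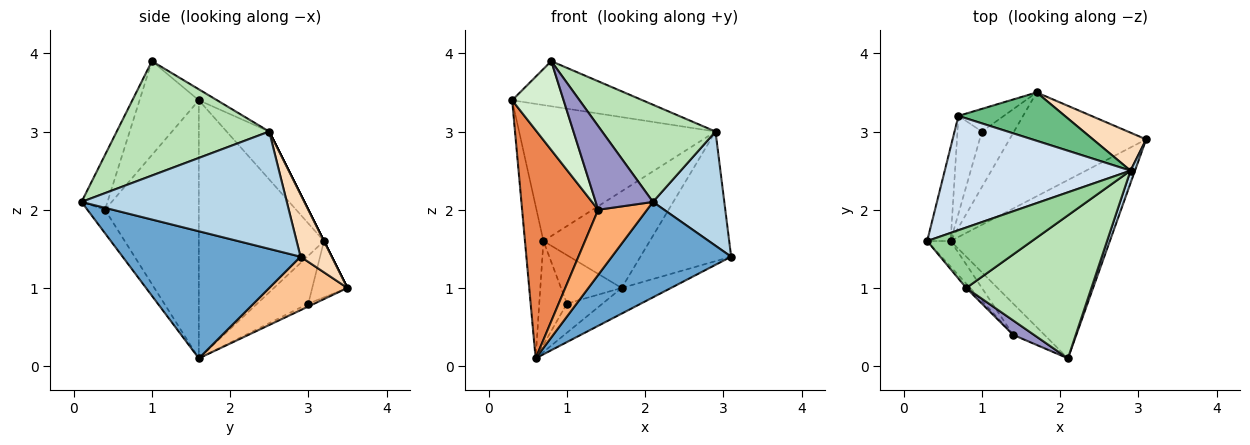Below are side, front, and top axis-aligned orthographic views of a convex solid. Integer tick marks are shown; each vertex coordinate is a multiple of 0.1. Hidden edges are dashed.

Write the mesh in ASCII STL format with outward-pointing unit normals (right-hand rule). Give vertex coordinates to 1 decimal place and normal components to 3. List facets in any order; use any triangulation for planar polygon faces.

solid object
 facet normal 0.576 -0.386 -0.721
  outer loop
   vertex 0.6 1.6 0.1
   vertex 3.1 2.9 1.4
   vertex 2.1 0.1 2.1
  endloop
 endfacet
 facet normal -0.985 0.146 -0.090
  outer loop
   vertex 0.7 3.2 1.6
   vertex 0.6 1.6 0.1
   vertex 0.3 1.6 3.4
  endloop
 endfacet
 facet normal 0.944 -0.328 0.036
  outer loop
   vertex 2.9 2.5 3.0
   vertex 2.1 0.1 2.1
   vertex 3.1 2.9 1.4
  endloop
 endfacet
 facet normal -0.164 0.755 0.635
  outer loop
   vertex 2.9 2.5 3.0
   vertex 0.7 3.2 1.6
   vertex 0.3 1.6 3.4
  endloop
 endfacet
 facet normal -0.775 -0.628 -0.070
  outer loop
   vertex 1.4 0.4 2.0
   vertex 0.3 1.6 3.4
   vertex 0.6 1.6 0.1
  endloop
 endfacet
 facet normal -0.309 -0.857 -0.412
  outer loop
   vertex 1.4 0.4 2.0
   vertex 0.6 1.6 0.1
   vertex 2.1 0.1 2.1
  endloop
 endfacet
 facet normal 0.355 0.224 -0.907
  outer loop
   vertex 1.7 3.5 1.0
   vertex 3.1 2.9 1.4
   vertex 0.6 1.6 0.1
  endloop
 endfacet
 facet normal 0.314 0.911 0.267
  outer loop
   vertex 1.7 3.5 1.0
   vertex 2.9 2.5 3.0
   vertex 3.1 2.9 1.4
  endloop
 endfacet
 facet normal 0.000 0.894 0.447
  outer loop
   vertex 1.7 3.5 1.0
   vertex 0.7 3.2 1.6
   vertex 2.9 2.5 3.0
  endloop
 endfacet
 facet normal -0.083 0.596 0.799
  outer loop
   vertex 0.8 1.0 3.9
   vertex 2.9 2.5 3.0
   vertex 0.3 1.6 3.4
  endloop
 endfacet
 facet normal 0.603 -0.448 0.660
  outer loop
   vertex 0.8 1.0 3.9
   vertex 2.1 0.1 2.1
   vertex 2.9 2.5 3.0
  endloop
 endfacet
 facet normal -0.755 -0.655 -0.031
  outer loop
   vertex 0.8 1.0 3.9
   vertex 0.3 1.6 3.4
   vertex 1.4 0.4 2.0
  endloop
 endfacet
 facet normal -0.408 -0.900 0.155
  outer loop
   vertex 0.8 1.0 3.9
   vertex 1.4 0.4 2.0
   vertex 2.1 0.1 2.1
  endloop
 endfacet
 facet normal -0.802 0.434 -0.409
  outer loop
   vertex 1.0 3.0 0.8
   vertex 0.6 1.6 0.1
   vertex 0.7 3.2 1.6
  endloop
 endfacet
 facet normal -0.079 0.464 -0.882
  outer loop
   vertex 1.0 3.0 0.8
   vertex 1.7 3.5 1.0
   vertex 0.6 1.6 0.1
  endloop
 endfacet
 facet normal -0.465 0.802 -0.375
  outer loop
   vertex 1.0 3.0 0.8
   vertex 0.7 3.2 1.6
   vertex 1.7 3.5 1.0
  endloop
 endfacet
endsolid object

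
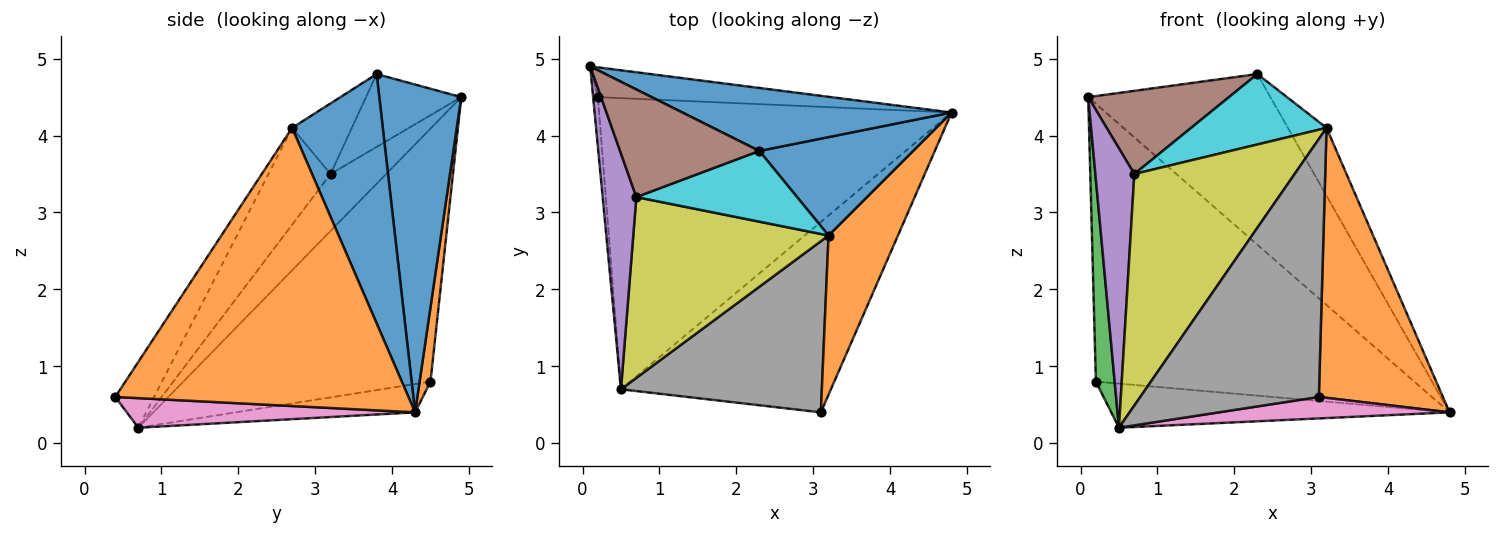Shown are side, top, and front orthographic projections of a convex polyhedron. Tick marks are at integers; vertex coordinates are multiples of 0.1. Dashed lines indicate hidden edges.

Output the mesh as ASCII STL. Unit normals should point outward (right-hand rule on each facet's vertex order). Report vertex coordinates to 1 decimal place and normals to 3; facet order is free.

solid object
 facet normal 0.389 0.864 0.319
  outer loop
   vertex 2.3 3.8 4.8
   vertex 4.8 4.3 0.4
   vertex 0.1 4.9 4.5
  endloop
 endfacet
 facet normal 0.034 0.994 -0.107
  outer loop
   vertex 0.2 4.5 0.8
   vertex 0.1 4.9 4.5
   vertex 4.8 4.3 0.4
  endloop
 endfacet
 facet normal -0.997 -0.076 -0.019
  outer loop
   vertex 0.2 4.5 0.8
   vertex 0.5 0.7 0.2
   vertex 0.1 4.9 4.5
  endloop
 endfacet
 facet normal -0.079 0.149 -0.986
  outer loop
   vertex 0.2 4.5 0.8
   vertex 4.8 4.3 0.4
   vertex 0.5 0.7 0.2
  endloop
 endfacet
 facet normal -0.737 -0.517 0.436
  outer loop
   vertex 0.7 3.2 3.5
   vertex 0.1 4.9 4.5
   vertex 0.5 0.7 0.2
  endloop
 endfacet
 facet normal -0.382 -0.565 0.731
  outer loop
   vertex 0.7 3.2 3.5
   vertex 2.3 3.8 4.8
   vertex 0.1 4.9 4.5
  endloop
 endfacet
 facet normal 0.139 -0.111 -0.984
  outer loop
   vertex 3.1 0.4 0.6
   vertex 0.5 0.7 0.2
   vertex 4.8 4.3 0.4
  endloop
 endfacet
 facet normal -0.178 -0.820 0.544
  outer loop
   vertex 3.2 2.7 4.1
   vertex 0.5 0.7 0.2
   vertex 3.1 0.4 0.6
  endloop
 endfacet
 facet normal -0.292 -0.754 0.589
  outer loop
   vertex 3.2 2.7 4.1
   vertex 0.7 3.2 3.5
   vertex 0.5 0.7 0.2
  endloop
 endfacet
 facet normal -0.297 -0.674 0.677
  outer loop
   vertex 3.2 2.7 4.1
   vertex 2.3 3.8 4.8
   vertex 0.7 3.2 3.5
  endloop
 endfacet
 facet normal 0.800 0.341 0.493
  outer loop
   vertex 3.2 2.7 4.1
   vertex 4.8 4.3 0.4
   vertex 2.3 3.8 4.8
  endloop
 endfacet
 facet normal 0.898 -0.380 0.224
  outer loop
   vertex 3.2 2.7 4.1
   vertex 3.1 0.4 0.6
   vertex 4.8 4.3 0.4
  endloop
 endfacet
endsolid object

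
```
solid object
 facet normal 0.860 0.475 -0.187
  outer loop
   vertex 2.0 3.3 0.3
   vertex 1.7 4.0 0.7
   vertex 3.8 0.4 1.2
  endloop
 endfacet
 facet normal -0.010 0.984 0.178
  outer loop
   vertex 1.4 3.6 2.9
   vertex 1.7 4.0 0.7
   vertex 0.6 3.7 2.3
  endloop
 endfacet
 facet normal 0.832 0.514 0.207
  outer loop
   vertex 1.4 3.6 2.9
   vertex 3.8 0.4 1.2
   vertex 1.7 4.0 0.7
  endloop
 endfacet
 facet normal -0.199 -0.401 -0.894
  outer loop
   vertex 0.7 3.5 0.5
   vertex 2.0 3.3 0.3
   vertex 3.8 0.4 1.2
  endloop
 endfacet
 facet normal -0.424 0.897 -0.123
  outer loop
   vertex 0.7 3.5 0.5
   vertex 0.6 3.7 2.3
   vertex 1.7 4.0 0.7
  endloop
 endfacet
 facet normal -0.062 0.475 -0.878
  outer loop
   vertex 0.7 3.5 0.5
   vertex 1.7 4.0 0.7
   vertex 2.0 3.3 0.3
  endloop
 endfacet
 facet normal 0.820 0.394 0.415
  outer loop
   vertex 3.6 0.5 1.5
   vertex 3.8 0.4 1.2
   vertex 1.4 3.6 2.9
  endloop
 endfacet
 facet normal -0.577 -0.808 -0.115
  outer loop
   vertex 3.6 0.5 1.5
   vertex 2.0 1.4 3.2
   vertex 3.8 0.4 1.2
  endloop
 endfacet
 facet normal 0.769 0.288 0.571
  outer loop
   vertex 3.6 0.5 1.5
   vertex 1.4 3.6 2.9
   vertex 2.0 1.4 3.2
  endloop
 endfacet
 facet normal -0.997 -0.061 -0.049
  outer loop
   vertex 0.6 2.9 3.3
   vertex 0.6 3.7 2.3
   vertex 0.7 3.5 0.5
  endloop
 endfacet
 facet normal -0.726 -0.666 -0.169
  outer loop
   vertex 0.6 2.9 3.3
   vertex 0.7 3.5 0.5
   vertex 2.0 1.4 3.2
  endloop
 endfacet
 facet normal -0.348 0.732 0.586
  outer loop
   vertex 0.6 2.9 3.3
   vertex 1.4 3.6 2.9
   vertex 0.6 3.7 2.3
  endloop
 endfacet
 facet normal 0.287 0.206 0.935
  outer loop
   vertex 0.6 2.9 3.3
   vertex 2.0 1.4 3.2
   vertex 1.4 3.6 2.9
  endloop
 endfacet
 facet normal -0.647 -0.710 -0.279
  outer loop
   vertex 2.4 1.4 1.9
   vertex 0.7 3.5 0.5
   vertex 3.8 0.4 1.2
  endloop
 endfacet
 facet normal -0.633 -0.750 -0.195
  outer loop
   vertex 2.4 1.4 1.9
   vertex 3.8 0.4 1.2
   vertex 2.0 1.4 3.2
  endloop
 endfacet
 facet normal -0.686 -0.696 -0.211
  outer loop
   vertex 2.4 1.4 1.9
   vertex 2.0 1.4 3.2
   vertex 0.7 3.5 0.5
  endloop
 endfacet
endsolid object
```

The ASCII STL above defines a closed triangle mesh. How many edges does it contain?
24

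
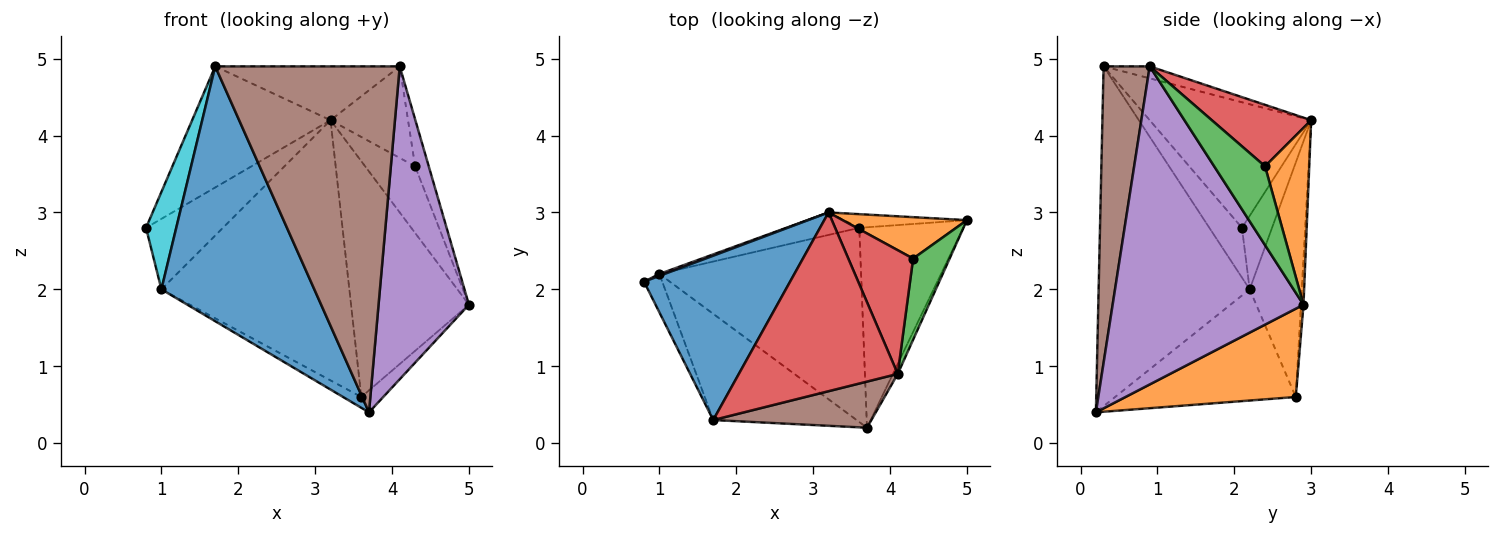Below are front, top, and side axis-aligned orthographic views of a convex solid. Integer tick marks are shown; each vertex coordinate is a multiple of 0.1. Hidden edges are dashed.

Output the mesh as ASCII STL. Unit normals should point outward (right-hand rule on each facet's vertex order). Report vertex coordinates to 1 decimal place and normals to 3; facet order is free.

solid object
 facet normal -0.569 0.488 0.662
  outer loop
   vertex 3.2 3.0 4.2
   vertex 0.8 2.1 2.8
   vertex 1.7 0.3 4.9
  endloop
 endfacet
 facet normal 0.645 0.083 -0.760
  outer loop
   vertex 3.6 2.8 0.6
   vertex 5.0 2.9 1.8
   vertex 3.7 0.2 0.4
  endloop
 endfacet
 facet normal -0.022 0.998 -0.058
  outer loop
   vertex 3.6 2.8 0.6
   vertex 3.2 3.0 4.2
   vertex 5.0 2.9 1.8
  endloop
 endfacet
 facet normal -0.072 0.288 0.955
  outer loop
   vertex 4.1 0.9 4.9
   vertex 3.2 3.0 4.2
   vertex 1.7 0.3 4.9
  endloop
 endfacet
 facet normal 0.904 -0.428 -0.014
  outer loop
   vertex 4.1 0.9 4.9
   vertex 3.7 0.2 0.4
   vertex 5.0 2.9 1.8
  endloop
 endfacet
 facet normal 0.241 -0.962 0.128
  outer loop
   vertex 4.1 0.9 4.9
   vertex 1.7 0.3 4.9
   vertex 3.7 0.2 0.4
  endloop
 endfacet
 facet normal -0.364 0.931 0.025
  outer loop
   vertex 1.0 2.2 2.0
   vertex 0.8 2.1 2.8
   vertex 3.2 3.0 4.2
  endloop
 endfacet
 facet normal -0.266 0.960 -0.083
  outer loop
   vertex 1.0 2.2 2.0
   vertex 3.2 3.0 4.2
   vertex 3.6 2.8 0.6
  endloop
 endfacet
 facet normal -0.482 0.049 -0.875
  outer loop
   vertex 1.0 2.2 2.0
   vertex 3.6 2.8 0.6
   vertex 3.7 0.2 0.4
  endloop
 endfacet
 facet normal -0.708 -0.657 -0.259
  outer loop
   vertex 1.0 2.2 2.0
   vertex 1.7 0.3 4.9
   vertex 0.8 2.1 2.8
  endloop
 endfacet
 facet normal -0.674 -0.682 -0.284
  outer loop
   vertex 1.0 2.2 2.0
   vertex 3.7 0.2 0.4
   vertex 1.7 0.3 4.9
  endloop
 endfacet
 facet normal 0.601 0.679 0.422
  outer loop
   vertex 4.3 2.4 3.6
   vertex 5.0 2.9 1.8
   vertex 3.2 3.0 4.2
  endloop
 endfacet
 facet normal 0.882 0.237 0.409
  outer loop
   vertex 4.3 2.4 3.6
   vertex 4.1 0.9 4.9
   vertex 5.0 2.9 1.8
  endloop
 endfacet
 facet normal 0.607 0.473 0.639
  outer loop
   vertex 4.3 2.4 3.6
   vertex 3.2 3.0 4.2
   vertex 4.1 0.9 4.9
  endloop
 endfacet
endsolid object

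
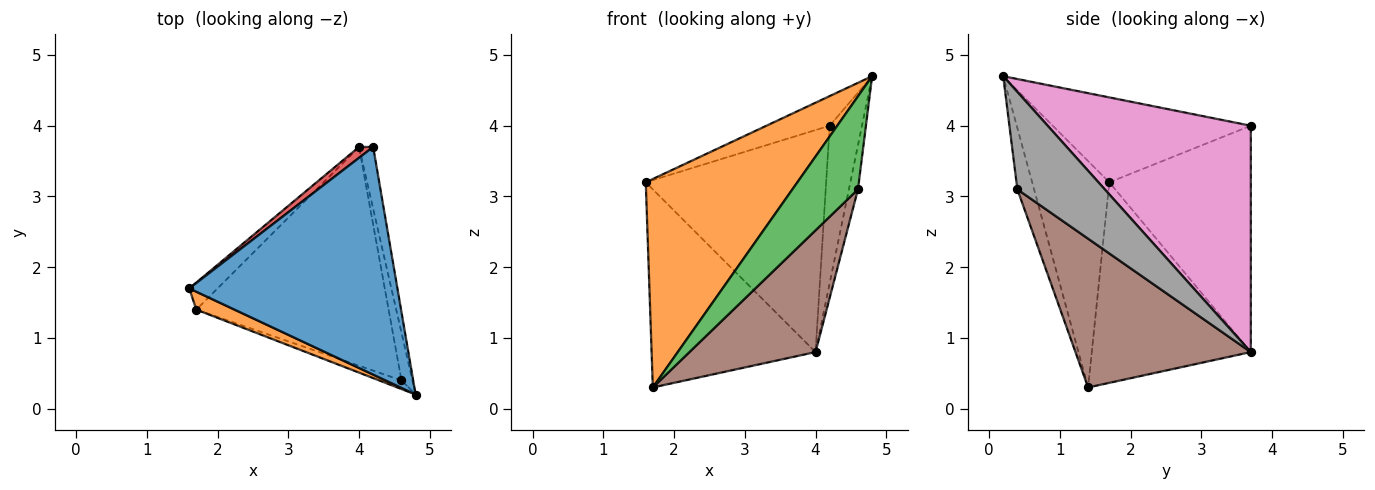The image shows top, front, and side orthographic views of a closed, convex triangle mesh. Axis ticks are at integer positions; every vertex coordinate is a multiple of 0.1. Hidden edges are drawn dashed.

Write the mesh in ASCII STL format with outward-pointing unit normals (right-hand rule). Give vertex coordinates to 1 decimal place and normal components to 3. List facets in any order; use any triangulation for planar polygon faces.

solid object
 facet normal -0.375 0.120 0.919
  outer loop
   vertex 4.2 3.7 4.0
   vertex 1.6 1.7 3.2
   vertex 4.8 0.2 4.7
  endloop
 endfacet
 facet normal -0.452 -0.889 0.076
  outer loop
   vertex 1.7 1.4 0.3
   vertex 4.8 0.2 4.7
   vertex 1.6 1.7 3.2
  endloop
 endfacet
 facet normal -0.246 -0.965 -0.090
  outer loop
   vertex 4.6 0.4 3.1
   vertex 4.8 0.2 4.7
   vertex 1.7 1.4 0.3
  endloop
 endfacet
 facet normal -0.617 0.786 0.039
  outer loop
   vertex 4.0 3.7 0.8
   vertex 1.6 1.7 3.2
   vertex 4.2 3.7 4.0
  endloop
 endfacet
 facet normal -0.693 0.714 -0.098
  outer loop
   vertex 4.0 3.7 0.8
   vertex 1.7 1.4 0.3
   vertex 1.6 1.7 3.2
  endloop
 endfacet
 facet normal 0.560 -0.403 -0.724
  outer loop
   vertex 4.0 3.7 0.8
   vertex 4.6 0.4 3.1
   vertex 1.7 1.4 0.3
  endloop
 endfacet
 facet normal 0.986 0.157 -0.062
  outer loop
   vertex 4.0 3.7 0.8
   vertex 4.2 3.7 4.0
   vertex 4.8 0.2 4.7
  endloop
 endfacet
 facet normal 0.989 0.103 -0.111
  outer loop
   vertex 4.0 3.7 0.8
   vertex 4.8 0.2 4.7
   vertex 4.6 0.4 3.1
  endloop
 endfacet
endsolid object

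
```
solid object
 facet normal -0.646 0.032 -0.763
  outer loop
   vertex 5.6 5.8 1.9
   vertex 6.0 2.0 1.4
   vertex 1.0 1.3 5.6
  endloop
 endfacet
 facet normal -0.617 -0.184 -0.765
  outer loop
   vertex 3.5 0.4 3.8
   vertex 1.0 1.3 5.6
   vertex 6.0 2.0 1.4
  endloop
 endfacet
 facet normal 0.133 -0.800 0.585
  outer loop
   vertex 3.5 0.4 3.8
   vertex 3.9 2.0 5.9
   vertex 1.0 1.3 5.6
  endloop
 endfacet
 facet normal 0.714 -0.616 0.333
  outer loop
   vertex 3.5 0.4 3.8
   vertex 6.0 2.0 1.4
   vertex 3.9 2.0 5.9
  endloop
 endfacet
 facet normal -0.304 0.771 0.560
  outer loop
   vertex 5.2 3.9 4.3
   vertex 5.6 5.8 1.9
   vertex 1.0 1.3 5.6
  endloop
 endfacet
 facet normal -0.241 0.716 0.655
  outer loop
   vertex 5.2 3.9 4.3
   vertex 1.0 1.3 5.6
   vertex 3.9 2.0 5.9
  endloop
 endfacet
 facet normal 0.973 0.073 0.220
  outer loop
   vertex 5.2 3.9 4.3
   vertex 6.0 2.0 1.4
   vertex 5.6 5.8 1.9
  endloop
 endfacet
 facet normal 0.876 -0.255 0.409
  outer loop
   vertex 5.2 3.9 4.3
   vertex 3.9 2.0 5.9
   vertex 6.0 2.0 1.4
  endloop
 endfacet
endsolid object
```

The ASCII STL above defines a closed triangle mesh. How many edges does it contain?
12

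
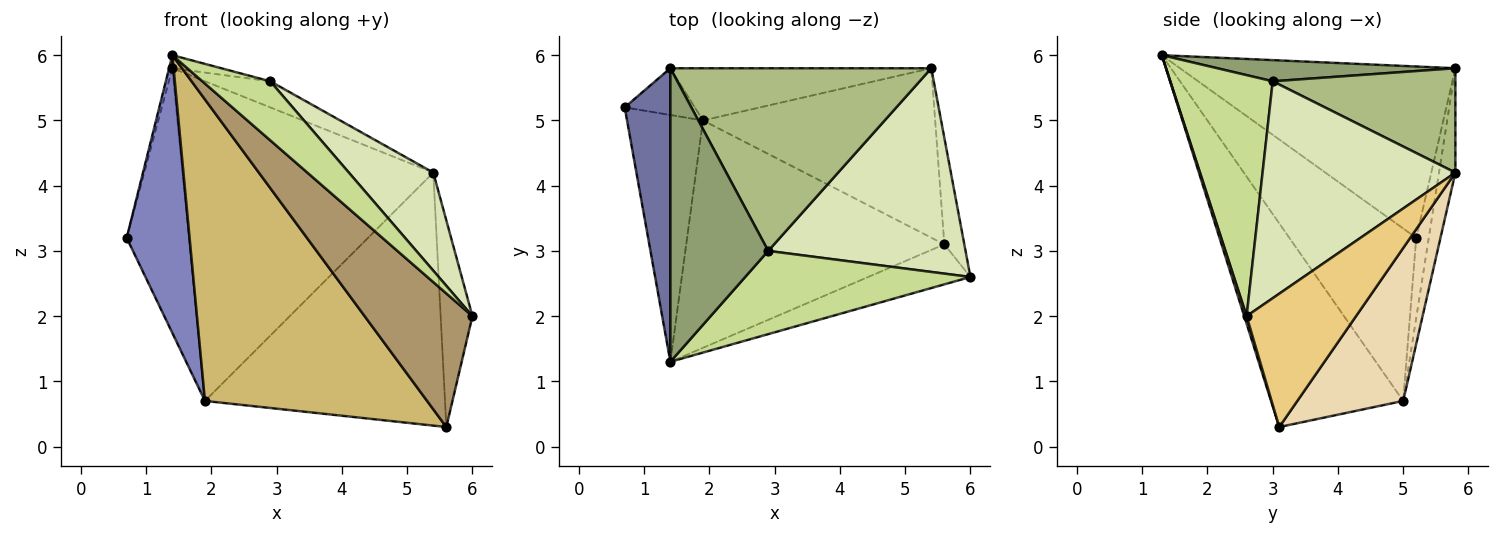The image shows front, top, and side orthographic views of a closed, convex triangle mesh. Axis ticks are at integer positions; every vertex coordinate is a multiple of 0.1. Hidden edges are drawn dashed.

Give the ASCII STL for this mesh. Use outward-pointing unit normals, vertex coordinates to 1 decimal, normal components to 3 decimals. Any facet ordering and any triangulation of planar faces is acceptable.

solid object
 facet normal -0.966 0.011 0.257
  outer loop
   vertex 1.4 5.8 5.8
   vertex 0.7 5.2 3.2
   vertex 1.4 1.3 6.0
  endloop
 endfacet
 facet normal -0.833 -0.413 -0.367
  outer loop
   vertex 1.9 5.0 0.7
   vertex 1.4 1.3 6.0
   vertex 0.7 5.2 3.2
  endloop
 endfacet
 facet normal -0.194 0.966 -0.171
  outer loop
   vertex 1.9 5.0 0.7
   vertex 0.7 5.2 3.2
   vertex 1.4 5.8 5.8
  endloop
 endfacet
 facet normal -0.064 0.985 -0.161
  outer loop
   vertex 1.9 5.0 0.7
   vertex 1.4 5.8 5.8
   vertex 5.4 5.8 4.2
  endloop
 endfacet
 facet normal 0.211 0.043 0.976
  outer loop
   vertex 2.9 3.0 5.6
   vertex 1.4 5.8 5.8
   vertex 1.4 1.3 6.0
  endloop
 endfacet
 facet normal 0.368 0.131 0.920
  outer loop
   vertex 2.9 3.0 5.6
   vertex 5.4 5.8 4.2
   vertex 1.4 5.8 5.8
  endloop
 endfacet
 facet normal 0.658 -0.436 0.615
  outer loop
   vertex 2.9 3.0 5.6
   vertex 1.4 1.3 6.0
   vertex 6.0 2.6 2.0
  endloop
 endfacet
 facet normal 0.704 -0.308 0.640
  outer loop
   vertex 2.9 3.0 5.6
   vertex 6.0 2.6 2.0
   vertex 5.4 5.8 4.2
  endloop
 endfacet
 facet normal 0.021 -0.958 -0.287
  outer loop
   vertex 5.6 3.1 0.3
   vertex 6.0 2.6 2.0
   vertex 1.4 1.3 6.0
  endloop
 endfacet
 facet normal -0.429 -0.721 -0.544
  outer loop
   vertex 5.6 3.1 0.3
   vertex 1.4 1.3 6.0
   vertex 1.9 5.0 0.7
  endloop
 endfacet
 facet normal 0.951 0.276 -0.142
  outer loop
   vertex 5.6 3.1 0.3
   vertex 5.4 5.8 4.2
   vertex 6.0 2.6 2.0
  endloop
 endfacet
 facet normal 0.344 0.780 -0.522
  outer loop
   vertex 5.6 3.1 0.3
   vertex 1.9 5.0 0.7
   vertex 5.4 5.8 4.2
  endloop
 endfacet
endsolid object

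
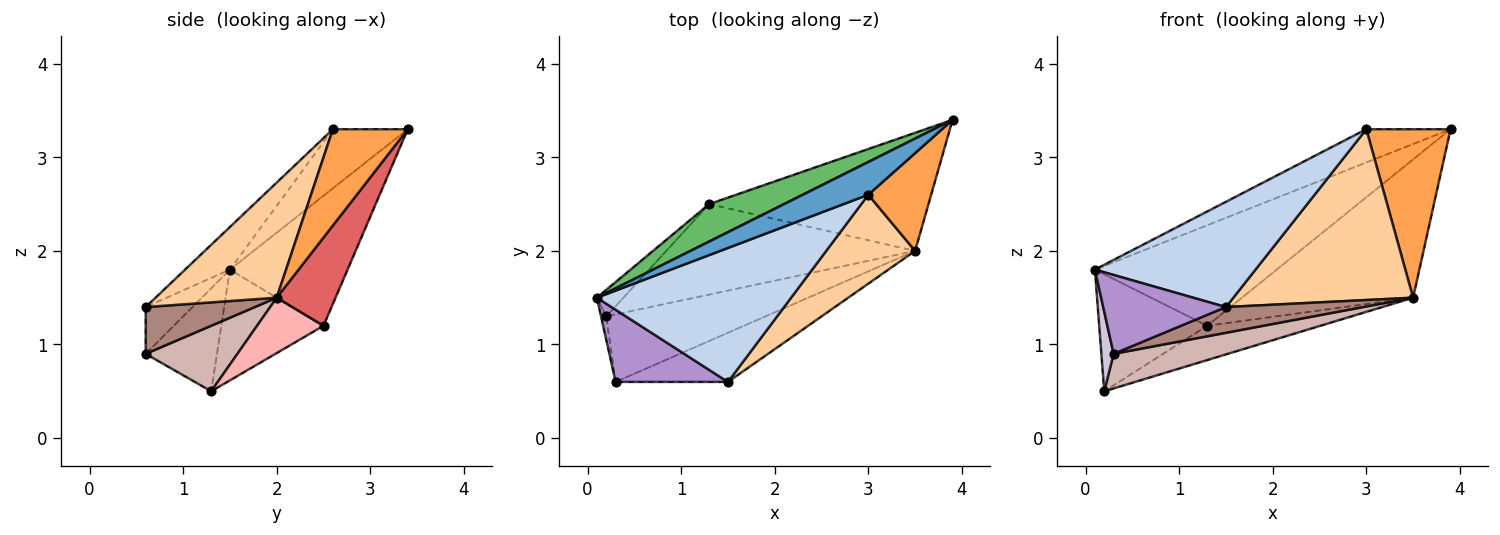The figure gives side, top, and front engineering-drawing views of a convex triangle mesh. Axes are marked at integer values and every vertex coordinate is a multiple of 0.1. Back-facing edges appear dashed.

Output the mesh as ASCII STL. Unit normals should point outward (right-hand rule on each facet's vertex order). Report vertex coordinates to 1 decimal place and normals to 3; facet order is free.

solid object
 facet normal -0.535 0.602 0.593
  outer loop
   vertex 3.0 2.6 3.3
   vertex 3.9 3.4 3.3
   vertex 0.1 1.5 1.8
  endloop
 endfacet
 facet normal -0.170 -0.609 0.775
  outer loop
   vertex 3.0 2.6 3.3
   vertex 0.1 1.5 1.8
   vertex 1.5 0.6 1.4
  endloop
 endfacet
 facet normal 0.610 -0.686 0.398
  outer loop
   vertex 3.0 2.6 3.3
   vertex 3.5 2.0 1.5
   vertex 3.9 3.4 3.3
  endloop
 endfacet
 facet normal 0.513 -0.761 0.396
  outer loop
   vertex 3.0 2.6 3.3
   vertex 1.5 0.6 1.4
   vertex 3.5 2.0 1.5
  endloop
 endfacet
 facet normal -0.518 0.801 0.299
  outer loop
   vertex 1.3 2.5 1.2
   vertex 0.1 1.5 1.8
   vertex 3.9 3.4 3.3
  endloop
 endfacet
 facet normal -0.678 0.717 -0.162
  outer loop
   vertex 1.3 2.5 1.2
   vertex 0.2 1.3 0.5
   vertex 0.1 1.5 1.8
  endloop
 endfacet
 facet normal 0.253 0.736 -0.628
  outer loop
   vertex 1.3 2.5 1.2
   vertex 3.9 3.4 3.3
   vertex 3.5 2.0 1.5
  endloop
 endfacet
 facet normal 0.204 0.347 -0.915
  outer loop
   vertex 1.3 2.5 1.2
   vertex 3.5 2.0 1.5
   vertex 0.2 1.3 0.5
  endloop
 endfacet
 facet normal -0.271 -0.710 0.650
  outer loop
   vertex 0.3 0.6 0.9
   vertex 1.5 0.6 1.4
   vertex 0.1 1.5 1.8
  endloop
 endfacet
 facet normal -0.984 -0.169 -0.050
  outer loop
   vertex 0.3 0.6 0.9
   vertex 0.1 1.5 1.8
   vertex 0.2 1.3 0.5
  endloop
 endfacet
 facet normal 0.346 -0.435 -0.831
  outer loop
   vertex 0.3 0.6 0.9
   vertex 3.5 2.0 1.5
   vertex 1.5 0.6 1.4
  endloop
 endfacet
 facet normal 0.344 -0.428 -0.836
  outer loop
   vertex 0.3 0.6 0.9
   vertex 0.2 1.3 0.5
   vertex 3.5 2.0 1.5
  endloop
 endfacet
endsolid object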